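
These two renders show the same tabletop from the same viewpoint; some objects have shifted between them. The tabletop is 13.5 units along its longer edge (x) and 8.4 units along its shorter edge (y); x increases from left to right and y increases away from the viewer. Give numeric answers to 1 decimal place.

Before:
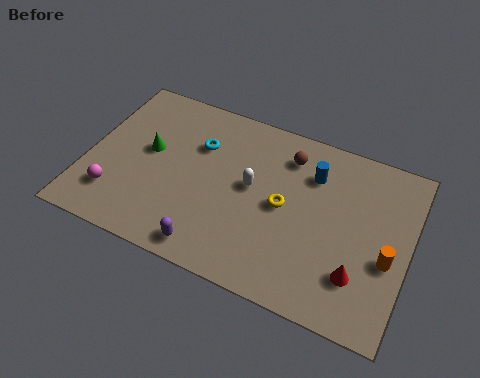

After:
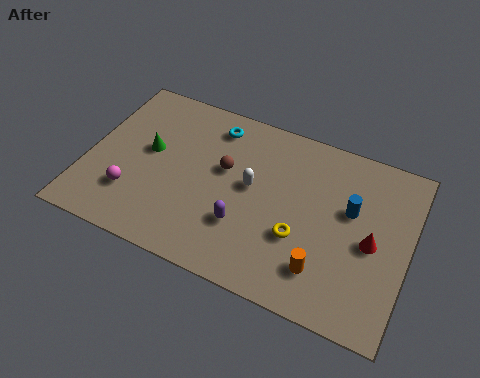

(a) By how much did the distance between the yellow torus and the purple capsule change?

-1.9

Before: roughly 4.2 units apart; after: 2.3. That's 1.9 units closer together.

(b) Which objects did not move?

the white capsule and the green cone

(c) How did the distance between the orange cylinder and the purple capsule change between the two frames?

-4.0

Before: roughly 7.5 units apart; after: 3.5. That's 4.0 units closer together.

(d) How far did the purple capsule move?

2.0

The purple capsule was near (5.6, 1.0) before and (6.8, 2.6) after, so it travelled √(1.2² + 1.6²) ≈ 2.0 units.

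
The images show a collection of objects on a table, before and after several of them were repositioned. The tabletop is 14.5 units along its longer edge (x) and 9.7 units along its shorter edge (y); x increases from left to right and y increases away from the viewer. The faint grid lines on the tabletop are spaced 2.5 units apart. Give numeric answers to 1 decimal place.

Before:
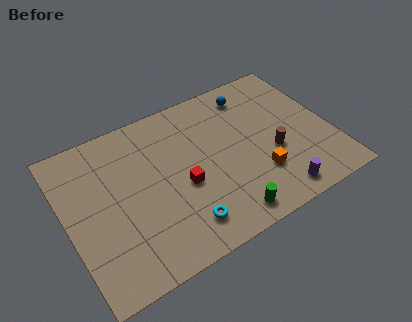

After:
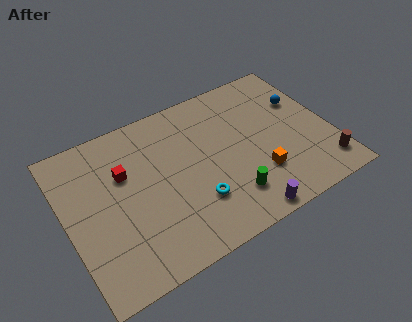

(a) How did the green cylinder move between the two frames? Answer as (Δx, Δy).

(0.4, 1.0)

The green cylinder started near (8.1, 1.2) and ended near (8.5, 2.2).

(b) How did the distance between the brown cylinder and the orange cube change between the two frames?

+2.3

They were about 1.4 units apart before and 3.7 after — 2.3 units further apart.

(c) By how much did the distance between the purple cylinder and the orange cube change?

+0.6

The distance was about 1.7 in the first image and 2.3 in the second, so they moved 0.6 units further apart.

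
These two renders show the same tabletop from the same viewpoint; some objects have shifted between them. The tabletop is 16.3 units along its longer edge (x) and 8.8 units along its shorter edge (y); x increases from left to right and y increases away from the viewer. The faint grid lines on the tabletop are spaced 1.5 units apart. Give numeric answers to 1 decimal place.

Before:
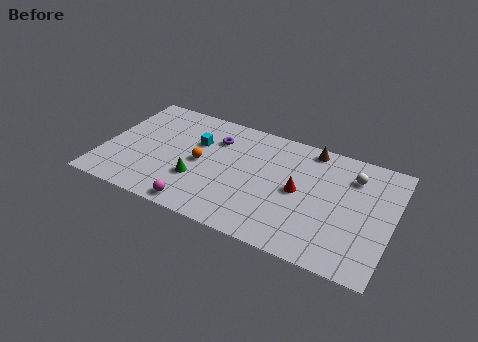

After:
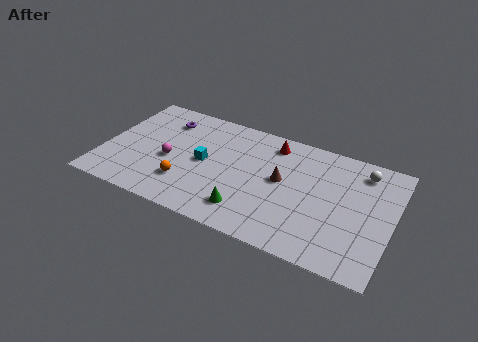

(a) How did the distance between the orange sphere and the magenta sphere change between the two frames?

-1.6

They were about 3.4 units apart before and 1.8 after — 1.6 units closer together.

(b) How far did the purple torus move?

3.0

From (6.1, 6.5) to (3.1, 6.9), the purple torus covered √(3.0² + 0.4²) ≈ 3.0 units.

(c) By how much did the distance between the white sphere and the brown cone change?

+2.2

They were about 2.8 units apart before and 5.0 after — 2.2 units further apart.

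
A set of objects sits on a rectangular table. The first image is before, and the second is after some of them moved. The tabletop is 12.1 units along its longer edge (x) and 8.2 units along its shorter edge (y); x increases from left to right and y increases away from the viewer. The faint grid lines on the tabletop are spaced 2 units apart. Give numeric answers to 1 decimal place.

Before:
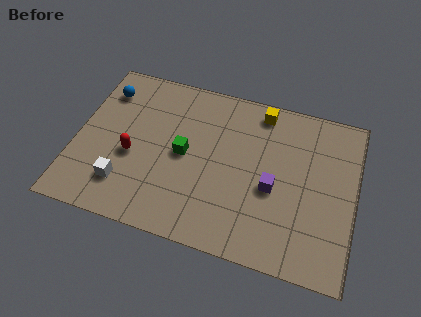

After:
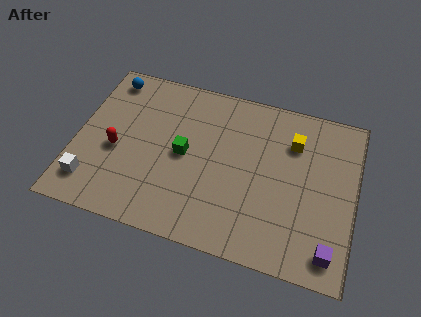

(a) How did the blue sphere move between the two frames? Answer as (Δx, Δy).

(0.1, 0.7)

From the two frames, the blue sphere sits at roughly (1.0, 6.4) before and (1.1, 7.1) after.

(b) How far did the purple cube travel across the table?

3.5

The purple cube moved from about (8.6, 3.5) to (11.2, 1.2), a distance of √(2.6² + 2.3²) ≈ 3.5.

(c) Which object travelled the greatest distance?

the purple cube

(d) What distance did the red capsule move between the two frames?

0.7

The red capsule was near (2.5, 3.4) before and (1.8, 3.5) after, so it travelled √(0.7² + 0.1²) ≈ 0.7 units.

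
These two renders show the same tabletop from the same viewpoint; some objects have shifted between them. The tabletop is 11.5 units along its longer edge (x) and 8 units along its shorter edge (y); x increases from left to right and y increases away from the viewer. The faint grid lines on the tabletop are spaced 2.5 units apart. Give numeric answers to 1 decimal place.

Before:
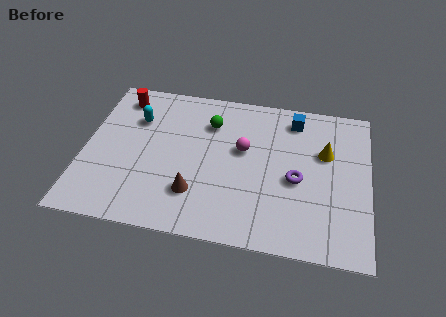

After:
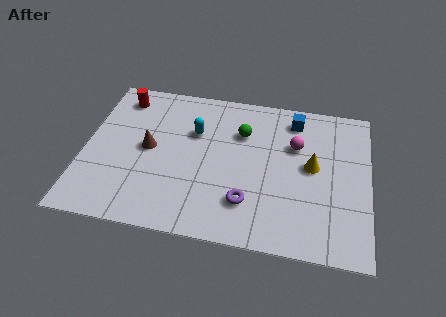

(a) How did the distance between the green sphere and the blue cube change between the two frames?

-1.1

They were about 3.5 units apart before and 2.4 after — 1.1 units closer together.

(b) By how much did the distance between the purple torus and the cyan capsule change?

-2.9

Before: roughly 6.9 units apart; after: 4.0. That's 2.9 units closer together.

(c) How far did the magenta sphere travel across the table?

2.2

From (6.4, 4.7) to (8.5, 5.3), the magenta sphere covered √(2.1² + 0.6²) ≈ 2.2 units.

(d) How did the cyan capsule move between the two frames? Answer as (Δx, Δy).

(2.4, -0.3)

From the two frames, the cyan capsule sits at roughly (2.0, 5.6) before and (4.4, 5.3) after.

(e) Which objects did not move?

the blue cube and the red cylinder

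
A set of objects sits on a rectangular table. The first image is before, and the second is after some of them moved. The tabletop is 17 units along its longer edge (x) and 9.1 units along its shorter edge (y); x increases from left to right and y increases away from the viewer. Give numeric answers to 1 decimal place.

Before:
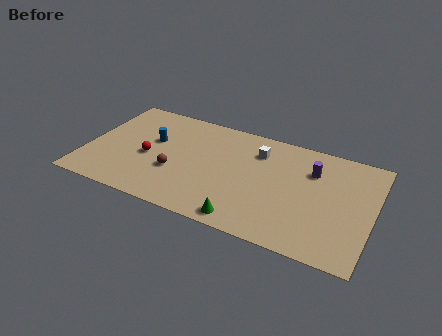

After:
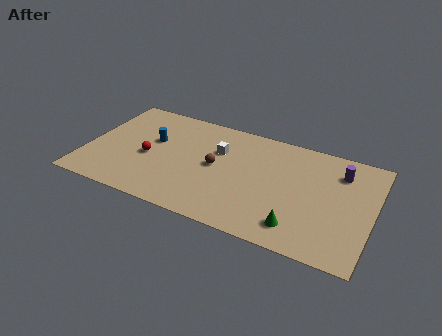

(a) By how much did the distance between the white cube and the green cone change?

+0.9

They were about 5.9 units apart before and 6.8 after — 0.9 units further apart.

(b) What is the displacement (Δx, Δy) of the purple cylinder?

(1.6, 0.5)

The purple cylinder was at about (13.3, 6.5) and moved to about (14.9, 7.0).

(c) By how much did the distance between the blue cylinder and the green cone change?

+2.3

They were about 7.6 units apart before and 9.9 after — 2.3 units further apart.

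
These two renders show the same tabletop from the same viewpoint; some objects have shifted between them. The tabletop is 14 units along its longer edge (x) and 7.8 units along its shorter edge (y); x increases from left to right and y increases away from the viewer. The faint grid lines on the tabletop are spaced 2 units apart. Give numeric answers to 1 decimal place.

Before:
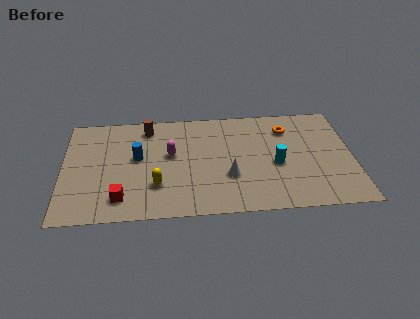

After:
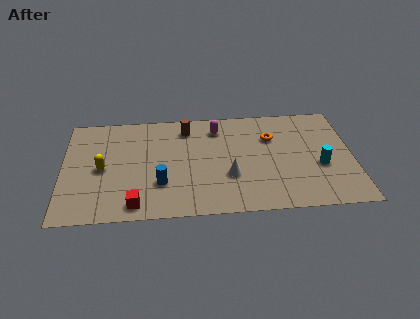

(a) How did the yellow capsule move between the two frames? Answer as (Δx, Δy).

(-2.6, 1.4)

The yellow capsule was at about (4.5, 2.3) and moved to about (1.9, 3.7).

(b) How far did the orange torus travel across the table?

1.0

From (10.9, 6.0) to (10.1, 5.4), the orange torus covered √(0.8² + 0.6²) ≈ 1.0 units.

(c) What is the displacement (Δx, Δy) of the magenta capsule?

(2.3, 1.8)

The magenta capsule was at about (5.2, 4.5) and moved to about (7.5, 6.3).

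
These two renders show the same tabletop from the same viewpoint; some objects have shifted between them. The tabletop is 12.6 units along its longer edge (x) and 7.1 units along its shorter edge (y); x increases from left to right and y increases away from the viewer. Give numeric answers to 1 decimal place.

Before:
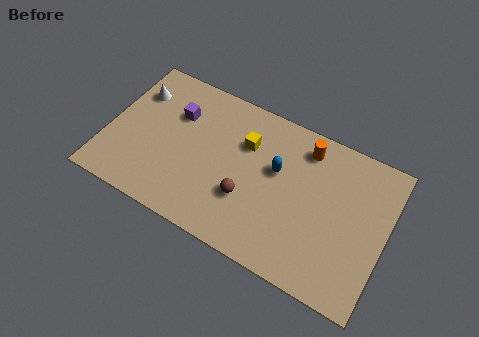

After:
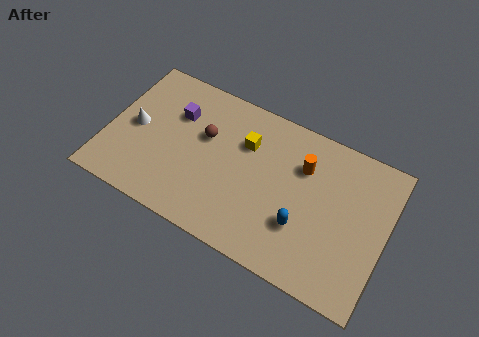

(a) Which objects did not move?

the purple cube and the yellow cube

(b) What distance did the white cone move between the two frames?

1.7

From (1.0, 5.2) to (1.2, 3.5), the white cone covered √(0.2² + 1.7²) ≈ 1.7 units.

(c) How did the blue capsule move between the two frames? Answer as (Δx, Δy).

(1.4, -2.0)

The blue capsule started near (7.6, 4.3) and ended near (9.0, 2.3).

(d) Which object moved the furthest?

the brown sphere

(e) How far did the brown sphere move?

3.0

From (6.5, 2.4) to (4.3, 4.4), the brown sphere covered √(2.2² + 2.0²) ≈ 3.0 units.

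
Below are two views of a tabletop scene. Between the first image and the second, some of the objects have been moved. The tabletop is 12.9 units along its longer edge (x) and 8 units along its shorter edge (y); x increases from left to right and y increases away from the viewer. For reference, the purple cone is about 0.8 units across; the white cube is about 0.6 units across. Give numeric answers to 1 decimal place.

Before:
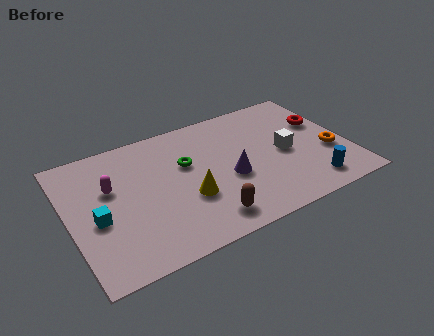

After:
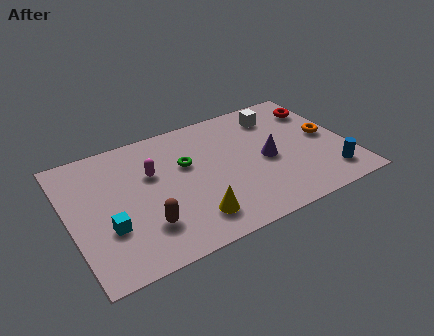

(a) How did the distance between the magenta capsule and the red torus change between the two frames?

-1.8

They were about 10.0 units apart before and 8.2 after — 1.8 units closer together.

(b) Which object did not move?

the green torus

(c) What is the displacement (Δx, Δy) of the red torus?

(0.0, 1.0)

The red torus was at about (12.0, 5.1) and moved to about (12.0, 6.1).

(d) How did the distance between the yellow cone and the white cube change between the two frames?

+1.9

The distance was about 4.8 in the first image and 6.7 in the second, so they moved 1.9 units further apart.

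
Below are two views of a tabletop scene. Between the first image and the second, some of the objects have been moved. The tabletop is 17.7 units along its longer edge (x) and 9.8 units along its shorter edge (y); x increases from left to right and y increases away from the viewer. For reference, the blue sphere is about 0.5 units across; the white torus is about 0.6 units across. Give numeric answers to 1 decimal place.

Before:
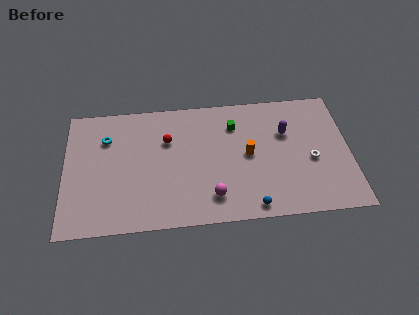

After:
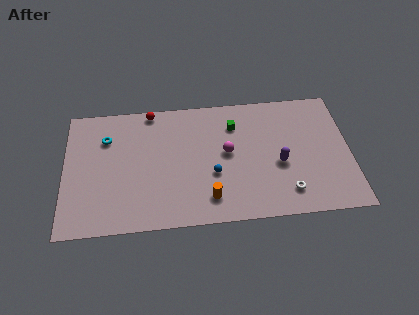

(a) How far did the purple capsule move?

2.5

From (13.8, 6.5) to (13.3, 4.1), the purple capsule covered √(0.5² + 2.4²) ≈ 2.5 units.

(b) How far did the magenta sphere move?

3.4

The magenta sphere was near (9.1, 2.0) before and (10.1, 5.3) after, so it travelled √(1.0² + 3.3²) ≈ 3.4 units.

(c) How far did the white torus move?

2.8

From (15.3, 4.2) to (13.7, 1.9), the white torus covered √(1.6² + 2.3²) ≈ 2.8 units.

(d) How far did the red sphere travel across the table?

2.6

The red sphere was near (6.4, 6.6) before and (5.4, 9.0) after, so it travelled √(1.0² + 2.4²) ≈ 2.6 units.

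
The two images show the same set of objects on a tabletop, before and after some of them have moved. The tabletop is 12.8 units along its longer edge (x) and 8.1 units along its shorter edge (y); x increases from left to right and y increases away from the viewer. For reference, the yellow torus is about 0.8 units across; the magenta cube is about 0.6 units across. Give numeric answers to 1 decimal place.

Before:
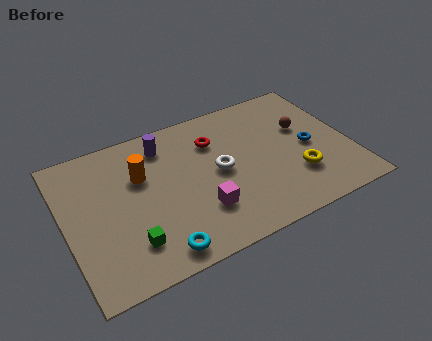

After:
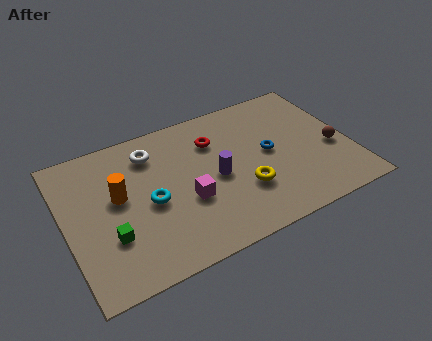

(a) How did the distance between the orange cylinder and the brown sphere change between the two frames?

+2.3

The distance was about 7.4 in the first image and 9.7 in the second, so they moved 2.3 units further apart.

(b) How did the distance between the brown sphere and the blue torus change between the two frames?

+1.7

The distance was about 1.2 in the first image and 2.9 in the second, so they moved 1.7 units further apart.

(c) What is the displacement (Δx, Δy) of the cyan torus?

(0.0, 2.7)

From the two frames, the cyan torus sits at roughly (3.7, 1.0) before and (3.7, 3.7) after.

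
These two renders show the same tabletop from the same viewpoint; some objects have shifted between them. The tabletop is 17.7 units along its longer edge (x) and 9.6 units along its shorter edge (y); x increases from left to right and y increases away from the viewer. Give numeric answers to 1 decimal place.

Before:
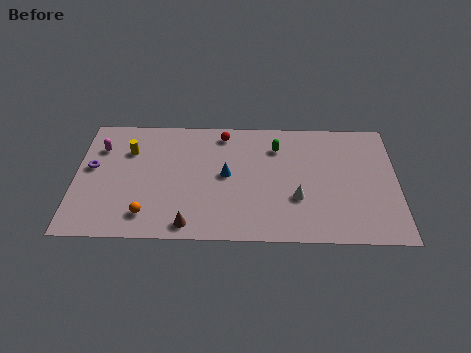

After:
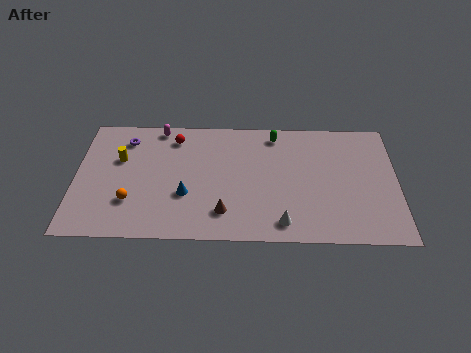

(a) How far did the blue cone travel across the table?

2.7

The blue cone moved from about (8.3, 5.0) to (6.1, 3.4), a distance of √(2.2² + 1.6²) ≈ 2.7.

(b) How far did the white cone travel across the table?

2.1

The white cone moved from about (12.2, 3.3) to (11.4, 1.4), a distance of √(0.8² + 1.9²) ≈ 2.1.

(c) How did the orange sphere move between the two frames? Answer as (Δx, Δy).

(-0.9, 1.0)

The orange sphere started near (4.0, 1.8) and ended near (3.1, 2.8).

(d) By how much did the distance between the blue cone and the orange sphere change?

-2.3

They were about 5.4 units apart before and 3.1 after — 2.3 units closer together.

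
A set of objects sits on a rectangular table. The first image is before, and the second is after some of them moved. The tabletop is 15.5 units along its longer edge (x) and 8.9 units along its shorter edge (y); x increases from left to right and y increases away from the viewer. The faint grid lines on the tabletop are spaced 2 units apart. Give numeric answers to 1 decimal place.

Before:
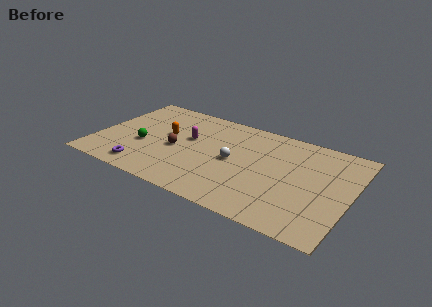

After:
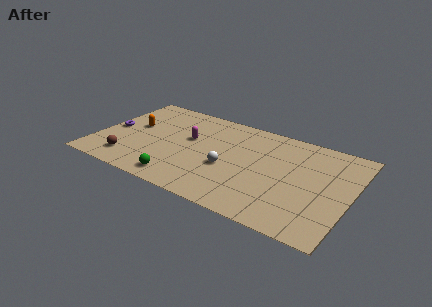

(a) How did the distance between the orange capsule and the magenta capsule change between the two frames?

+2.1

The distance was about 1.4 in the first image and 3.5 in the second, so they moved 2.1 units further apart.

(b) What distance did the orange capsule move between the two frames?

2.1

The orange capsule was near (4.1, 5.1) before and (2.0, 5.1) after, so it travelled √(2.1² + 0.0²) ≈ 2.1 units.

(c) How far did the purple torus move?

3.9

From (3.3, 1.3) to (0.8, 4.3), the purple torus covered √(2.5² + 3.0²) ≈ 3.9 units.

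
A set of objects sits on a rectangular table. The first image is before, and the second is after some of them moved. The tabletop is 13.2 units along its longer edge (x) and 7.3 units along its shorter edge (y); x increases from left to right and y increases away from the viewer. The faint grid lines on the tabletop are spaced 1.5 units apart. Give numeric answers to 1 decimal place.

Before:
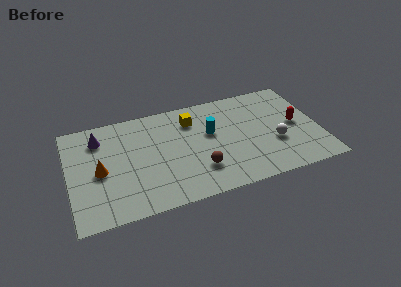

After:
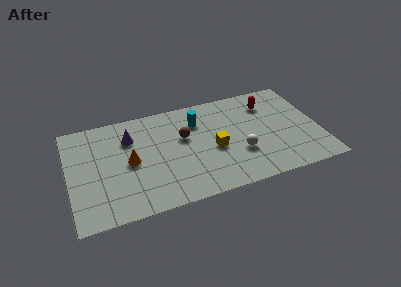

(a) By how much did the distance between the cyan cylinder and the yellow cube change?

+0.8

The distance was about 1.5 in the first image and 2.3 in the second, so they moved 0.8 units further apart.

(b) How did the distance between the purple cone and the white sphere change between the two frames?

-3.3

They were about 9.6 units apart before and 6.3 after — 3.3 units closer together.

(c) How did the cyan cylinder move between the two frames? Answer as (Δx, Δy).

(-0.6, 1.0)

The cyan cylinder started near (7.5, 4.4) and ended near (6.9, 5.4).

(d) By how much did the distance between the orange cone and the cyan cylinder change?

-1.9

They were about 6.0 units apart before and 4.1 after — 1.9 units closer together.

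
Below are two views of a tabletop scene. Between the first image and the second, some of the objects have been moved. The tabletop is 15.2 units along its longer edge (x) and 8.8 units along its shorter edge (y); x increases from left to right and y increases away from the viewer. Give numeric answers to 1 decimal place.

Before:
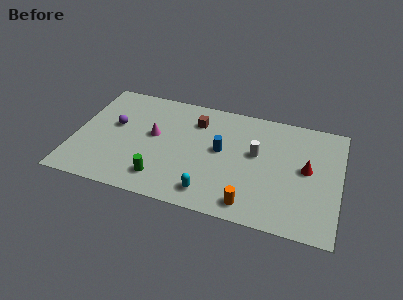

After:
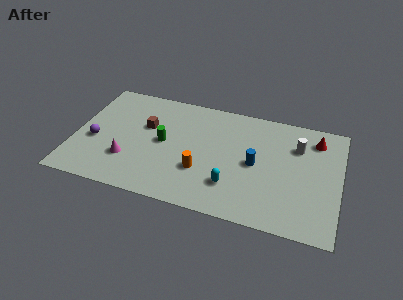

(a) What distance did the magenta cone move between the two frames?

2.6

The magenta cone was near (4.5, 4.9) before and (3.2, 2.6) after, so it travelled √(1.3² + 2.3²) ≈ 2.6 units.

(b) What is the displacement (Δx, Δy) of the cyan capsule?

(1.2, 0.9)

From the two frames, the cyan capsule sits at roughly (8.0, 1.4) before and (9.2, 2.3) after.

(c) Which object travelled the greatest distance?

the orange cylinder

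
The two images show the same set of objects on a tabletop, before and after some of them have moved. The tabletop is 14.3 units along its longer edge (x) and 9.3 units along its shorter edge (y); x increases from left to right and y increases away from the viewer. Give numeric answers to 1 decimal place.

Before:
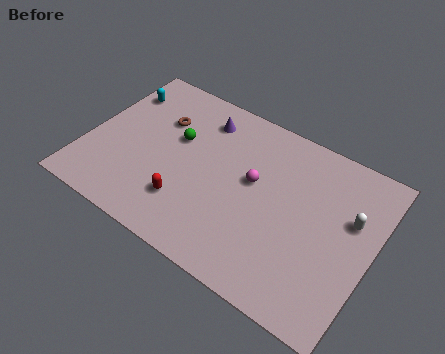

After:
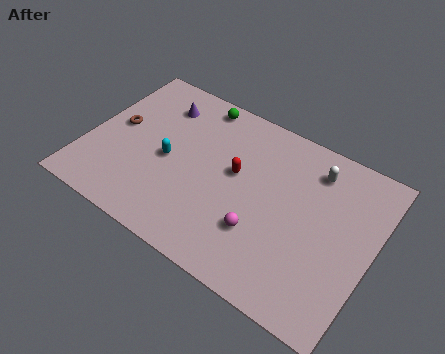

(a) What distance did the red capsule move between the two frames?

3.5

The red capsule was near (5.4, 2.4) before and (7.4, 5.3) after, so it travelled √(2.0² + 2.9²) ≈ 3.5 units.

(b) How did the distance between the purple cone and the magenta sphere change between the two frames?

+3.8

Before: roughly 3.7 units apart; after: 7.5. That's 3.8 units further apart.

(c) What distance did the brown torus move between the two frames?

2.4

From (3.3, 6.4) to (1.3, 5.0), the brown torus covered √(2.0² + 1.4²) ≈ 2.4 units.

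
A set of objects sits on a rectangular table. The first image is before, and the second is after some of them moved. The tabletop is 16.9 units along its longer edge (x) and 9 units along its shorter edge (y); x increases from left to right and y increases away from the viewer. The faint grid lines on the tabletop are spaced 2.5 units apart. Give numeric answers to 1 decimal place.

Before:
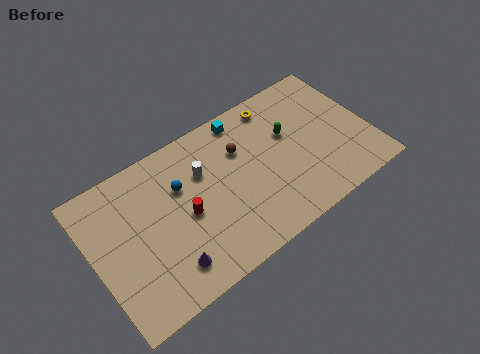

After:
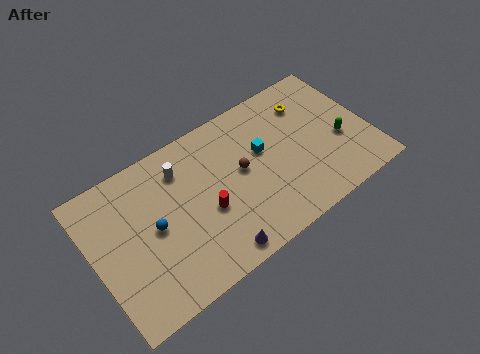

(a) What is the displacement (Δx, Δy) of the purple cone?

(2.7, -0.8)

The purple cone was at about (4.0, 1.8) and moved to about (6.7, 1.0).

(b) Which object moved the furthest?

the green capsule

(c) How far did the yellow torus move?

2.1

The yellow torus moved from about (11.8, 7.8) to (13.7, 6.9), a distance of √(1.9² + 0.9²) ≈ 2.1.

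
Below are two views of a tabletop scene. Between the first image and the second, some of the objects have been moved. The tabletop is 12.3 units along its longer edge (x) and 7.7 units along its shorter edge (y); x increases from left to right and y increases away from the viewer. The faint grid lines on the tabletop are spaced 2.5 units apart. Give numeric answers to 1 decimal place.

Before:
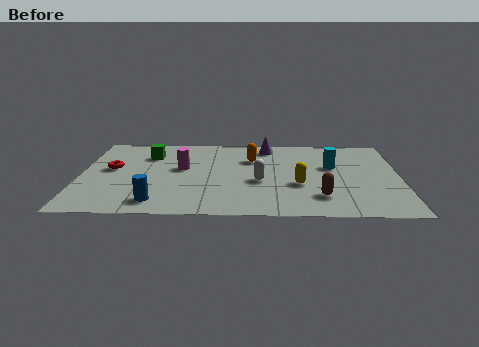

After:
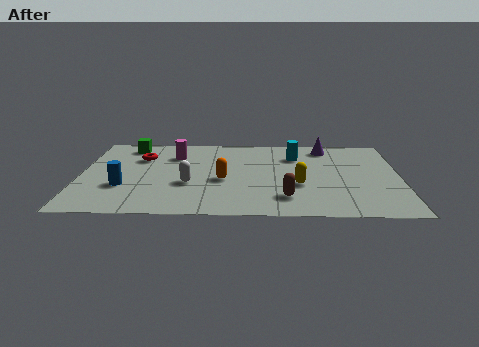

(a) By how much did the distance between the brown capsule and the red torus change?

-1.7

Before: roughly 8.4 units apart; after: 6.7. That's 1.7 units closer together.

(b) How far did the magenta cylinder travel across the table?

1.3

The magenta cylinder was near (3.9, 4.4) before and (3.6, 5.7) after, so it travelled √(0.3² + 1.3²) ≈ 1.3 units.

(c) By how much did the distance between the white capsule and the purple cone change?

+3.1

Before: roughly 3.4 units apart; after: 6.5. That's 3.1 units further apart.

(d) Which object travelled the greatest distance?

the white capsule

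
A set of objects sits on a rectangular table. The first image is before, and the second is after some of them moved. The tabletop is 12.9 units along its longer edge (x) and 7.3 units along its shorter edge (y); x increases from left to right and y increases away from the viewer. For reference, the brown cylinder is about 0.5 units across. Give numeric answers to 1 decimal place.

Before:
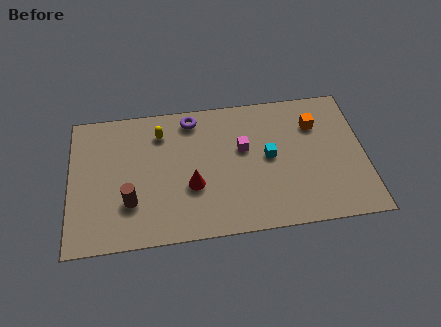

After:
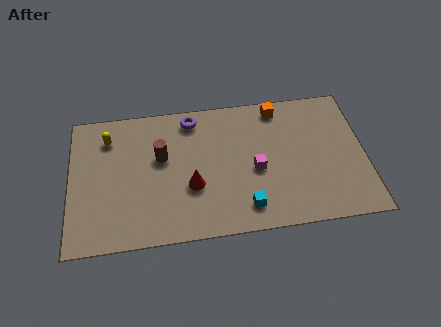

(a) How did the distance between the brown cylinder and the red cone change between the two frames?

-0.6

Before: roughly 2.7 units apart; after: 2.1. That's 0.6 units closer together.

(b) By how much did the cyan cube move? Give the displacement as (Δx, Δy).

(-1.1, -2.5)

The cyan cube was at about (8.7, 3.8) and moved to about (7.6, 1.3).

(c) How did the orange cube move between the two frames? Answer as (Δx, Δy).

(-1.6, 1.1)

The orange cube was at about (10.8, 5.3) and moved to about (9.2, 6.4).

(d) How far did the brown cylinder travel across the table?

2.6

From (2.6, 2.2) to (4.0, 4.4), the brown cylinder covered √(1.4² + 2.2²) ≈ 2.6 units.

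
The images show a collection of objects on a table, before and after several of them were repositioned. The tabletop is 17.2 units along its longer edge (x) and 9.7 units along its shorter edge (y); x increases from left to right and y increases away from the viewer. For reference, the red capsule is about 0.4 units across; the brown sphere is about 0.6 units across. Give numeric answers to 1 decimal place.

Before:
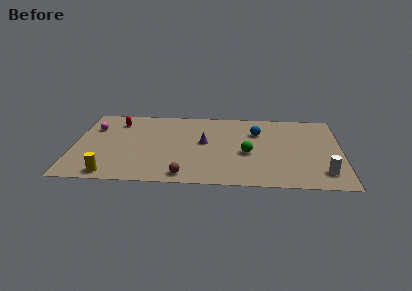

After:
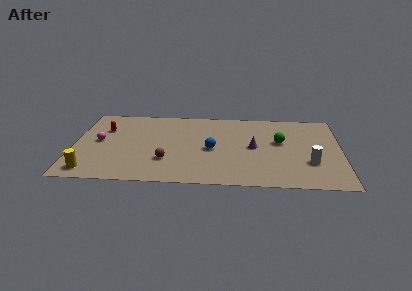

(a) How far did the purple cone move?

3.2

From (8.4, 5.3) to (11.6, 4.9), the purple cone covered √(3.2² + 0.4²) ≈ 3.2 units.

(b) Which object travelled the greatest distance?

the blue sphere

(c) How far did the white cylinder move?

1.4

From (16.0, 1.9) to (15.2, 3.1), the white cylinder covered √(0.8² + 1.2²) ≈ 1.4 units.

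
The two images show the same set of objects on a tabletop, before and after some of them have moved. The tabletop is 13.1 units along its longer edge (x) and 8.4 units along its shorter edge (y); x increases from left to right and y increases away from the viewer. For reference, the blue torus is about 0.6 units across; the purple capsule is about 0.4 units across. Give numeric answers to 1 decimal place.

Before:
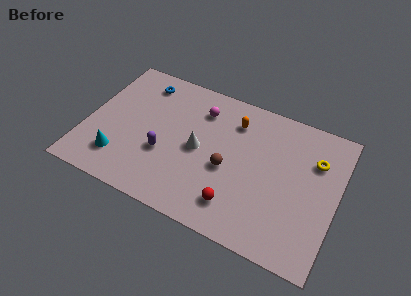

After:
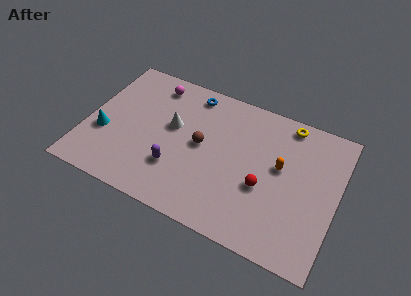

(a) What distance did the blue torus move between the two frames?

2.6

The blue torus moved from about (2.5, 7.0) to (5.1, 7.3), a distance of √(2.6² + 0.3²) ≈ 2.6.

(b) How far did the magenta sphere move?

2.7

From (5.7, 6.5) to (3.1, 7.1), the magenta sphere covered √(2.6² + 0.6²) ≈ 2.7 units.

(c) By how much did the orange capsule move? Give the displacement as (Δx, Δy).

(2.6, -1.7)

The orange capsule was at about (7.5, 6.5) and moved to about (10.1, 4.8).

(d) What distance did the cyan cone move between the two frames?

1.6

The cyan cone moved from about (2.0, 1.9) to (1.0, 3.1), a distance of √(1.0² + 1.2²) ≈ 1.6.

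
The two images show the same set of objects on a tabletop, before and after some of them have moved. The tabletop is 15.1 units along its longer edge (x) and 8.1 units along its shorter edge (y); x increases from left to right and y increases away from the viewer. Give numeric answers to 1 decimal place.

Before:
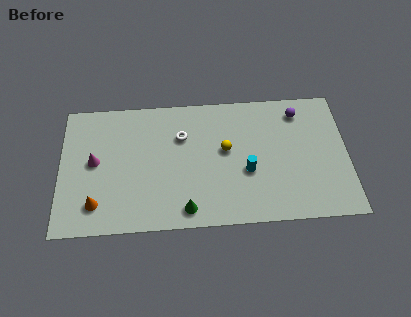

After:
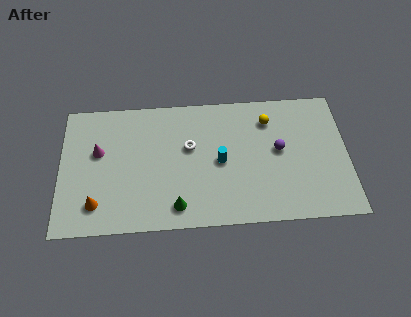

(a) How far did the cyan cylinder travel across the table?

1.6

The cyan cylinder moved from about (9.8, 3.2) to (8.4, 3.9), a distance of √(1.4² + 0.7²) ≈ 1.6.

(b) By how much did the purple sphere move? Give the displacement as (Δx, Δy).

(-1.1, -2.3)

From the two frames, the purple sphere sits at roughly (12.6, 6.7) before and (11.5, 4.4) after.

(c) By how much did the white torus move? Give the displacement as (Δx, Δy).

(0.4, -0.7)

The white torus was at about (6.4, 5.6) and moved to about (6.8, 4.9).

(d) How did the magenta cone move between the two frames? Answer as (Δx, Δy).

(0.2, 0.6)

The magenta cone started near (1.8, 4.3) and ended near (2.0, 4.9).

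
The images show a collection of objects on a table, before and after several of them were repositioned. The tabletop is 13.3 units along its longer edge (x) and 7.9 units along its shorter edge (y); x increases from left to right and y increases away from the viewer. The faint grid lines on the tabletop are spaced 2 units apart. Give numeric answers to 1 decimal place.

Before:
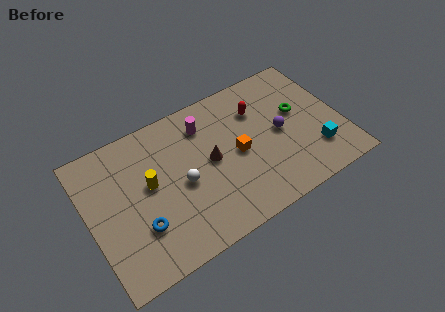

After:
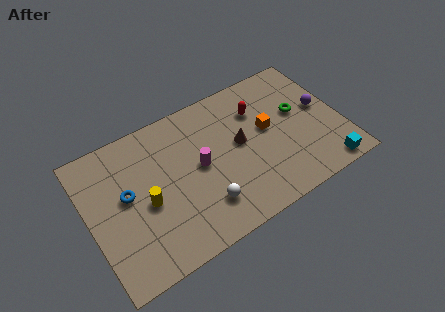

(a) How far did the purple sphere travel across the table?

2.3

The purple sphere moved from about (10.1, 3.9) to (12.4, 4.3), a distance of √(2.3² + 0.4²) ≈ 2.3.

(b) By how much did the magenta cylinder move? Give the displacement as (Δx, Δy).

(-0.6, -2.1)

From the two frames, the magenta cylinder sits at roughly (6.4, 6.2) before and (5.8, 4.1) after.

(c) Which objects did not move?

the red capsule and the green torus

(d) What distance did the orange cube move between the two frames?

1.8

From (7.8, 3.8) to (9.5, 4.4), the orange cube covered √(1.7² + 0.6²) ≈ 1.8 units.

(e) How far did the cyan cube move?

1.2

The cyan cube moved from about (11.7, 2.0) to (12.0, 0.8), a distance of √(0.3² + 1.2²) ≈ 1.2.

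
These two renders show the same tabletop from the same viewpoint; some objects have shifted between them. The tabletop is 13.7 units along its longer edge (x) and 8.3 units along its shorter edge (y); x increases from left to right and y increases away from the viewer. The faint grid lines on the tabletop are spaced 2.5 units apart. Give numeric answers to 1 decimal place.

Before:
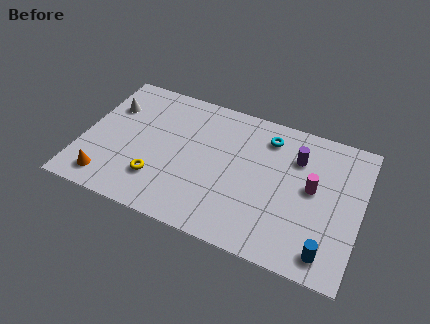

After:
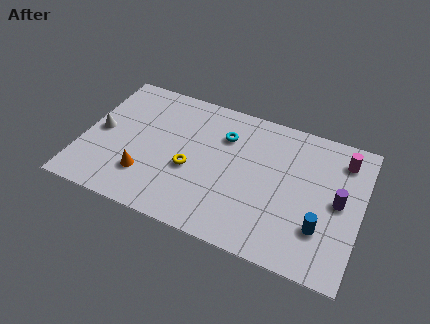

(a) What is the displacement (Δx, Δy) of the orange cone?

(1.8, 0.9)

From the two frames, the orange cone sits at roughly (1.5, 1.3) before and (3.3, 2.2) after.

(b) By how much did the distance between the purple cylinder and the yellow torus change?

-0.3

Before: roughly 7.5 units apart; after: 7.2. That's 0.3 units closer together.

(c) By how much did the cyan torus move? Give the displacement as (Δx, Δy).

(-2.1, -0.7)

From the two frames, the cyan torus sits at roughly (8.9, 6.7) before and (6.8, 6.0) after.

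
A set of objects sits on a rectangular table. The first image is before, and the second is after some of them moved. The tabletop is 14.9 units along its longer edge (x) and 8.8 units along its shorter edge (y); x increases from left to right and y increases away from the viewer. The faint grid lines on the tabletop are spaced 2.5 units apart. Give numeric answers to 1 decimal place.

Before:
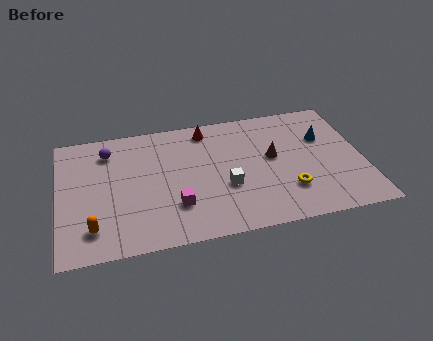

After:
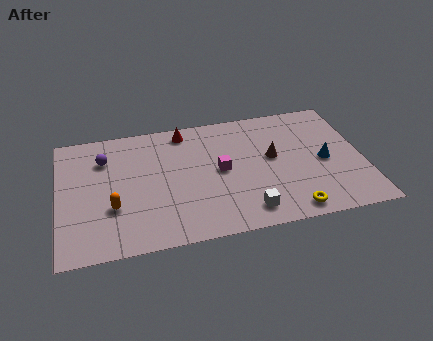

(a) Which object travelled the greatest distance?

the magenta cube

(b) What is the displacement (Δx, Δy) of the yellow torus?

(0.0, -1.4)

From the two frames, the yellow torus sits at roughly (11.1, 2.4) before and (11.1, 1.0) after.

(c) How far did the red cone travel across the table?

1.1

The red cone was near (7.4, 7.6) before and (6.3, 7.7) after, so it travelled √(1.1² + 0.1²) ≈ 1.1 units.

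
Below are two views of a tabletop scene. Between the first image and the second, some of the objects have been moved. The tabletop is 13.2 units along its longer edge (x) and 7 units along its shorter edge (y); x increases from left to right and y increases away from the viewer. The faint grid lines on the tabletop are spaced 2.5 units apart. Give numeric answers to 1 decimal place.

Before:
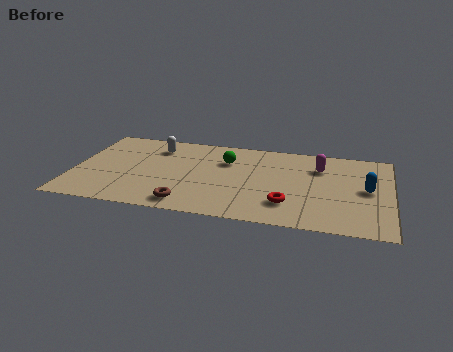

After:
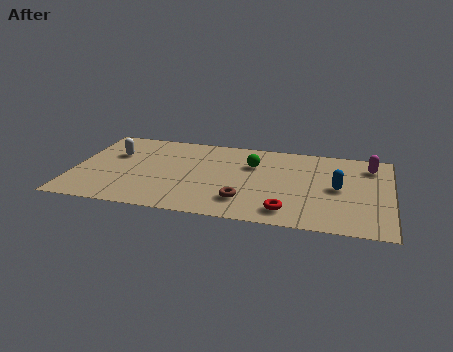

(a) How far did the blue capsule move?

1.2

The blue capsule moved from about (12.2, 3.6) to (11.0, 3.5), a distance of √(1.2² + 0.1²) ≈ 1.2.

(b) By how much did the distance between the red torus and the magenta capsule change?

+2.0

They were about 3.5 units apart before and 5.5 after — 2.0 units further apart.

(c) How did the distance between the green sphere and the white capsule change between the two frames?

+2.7

Before: roughly 3.1 units apart; after: 5.8. That's 2.7 units further apart.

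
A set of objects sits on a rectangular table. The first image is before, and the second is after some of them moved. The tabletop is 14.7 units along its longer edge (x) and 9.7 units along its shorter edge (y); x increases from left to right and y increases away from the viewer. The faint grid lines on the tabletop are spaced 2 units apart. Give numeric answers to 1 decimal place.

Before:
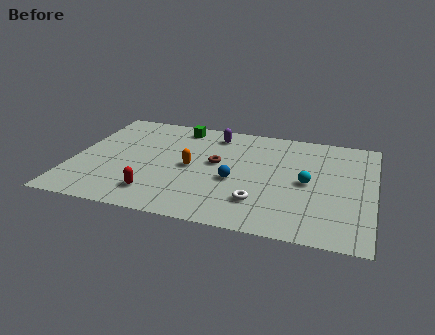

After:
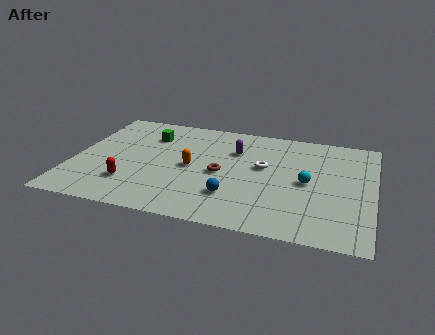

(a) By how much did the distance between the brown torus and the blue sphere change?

+0.3

Before: roughly 1.7 units apart; after: 2.0. That's 0.3 units further apart.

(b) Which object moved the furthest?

the white torus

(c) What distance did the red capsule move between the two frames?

1.4

The red capsule was near (4.3, 1.9) before and (3.0, 2.5) after, so it travelled √(1.3² + 0.6²) ≈ 1.4 units.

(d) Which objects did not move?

the orange capsule and the cyan sphere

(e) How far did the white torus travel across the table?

3.2

The white torus was near (9.3, 2.4) before and (9.3, 5.6) after, so it travelled √(0.0² + 3.2²) ≈ 3.2 units.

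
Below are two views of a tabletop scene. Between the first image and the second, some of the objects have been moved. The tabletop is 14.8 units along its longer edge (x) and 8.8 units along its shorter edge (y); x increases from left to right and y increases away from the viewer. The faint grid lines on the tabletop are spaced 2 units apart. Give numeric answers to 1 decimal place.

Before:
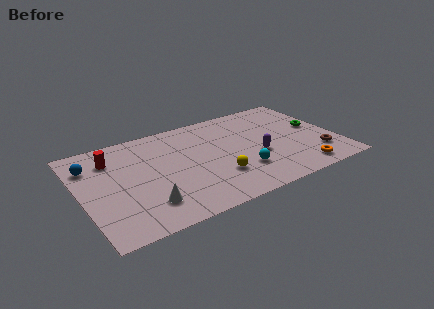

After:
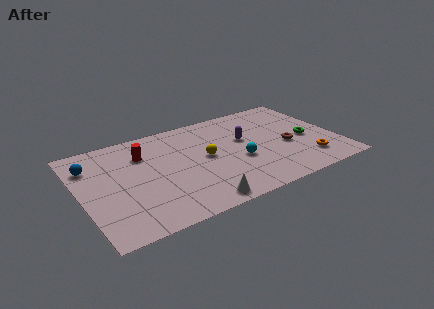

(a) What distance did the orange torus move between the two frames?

0.9

From (12.3, 1.2) to (12.8, 1.9), the orange torus covered √(0.5² + 0.7²) ≈ 0.9 units.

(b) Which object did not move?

the blue sphere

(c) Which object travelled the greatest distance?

the white cone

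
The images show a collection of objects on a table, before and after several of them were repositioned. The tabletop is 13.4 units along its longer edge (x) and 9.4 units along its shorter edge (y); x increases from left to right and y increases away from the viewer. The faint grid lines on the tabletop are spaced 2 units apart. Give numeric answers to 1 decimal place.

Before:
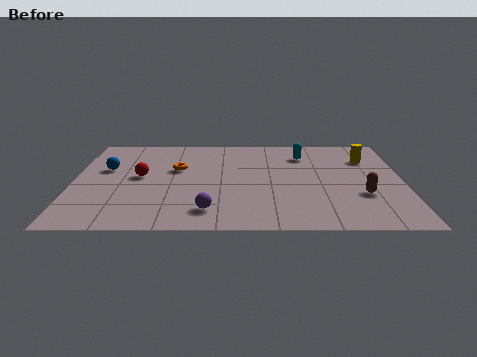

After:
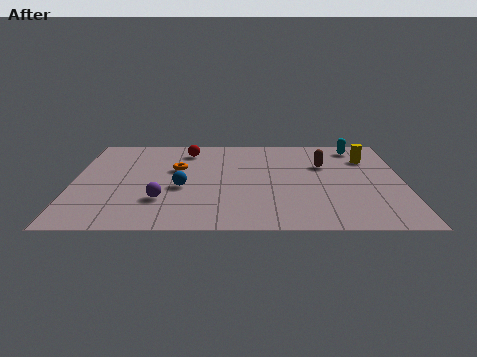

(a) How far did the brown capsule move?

3.4

The brown capsule was near (11.7, 3.2) before and (10.2, 6.2) after, so it travelled √(1.5² + 3.0²) ≈ 3.4 units.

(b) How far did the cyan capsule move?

2.3

The cyan capsule moved from about (9.4, 7.3) to (11.6, 8.1), a distance of √(2.2² + 0.8²) ≈ 2.3.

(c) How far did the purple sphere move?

2.1

The purple sphere was near (5.5, 1.7) before and (3.6, 2.7) after, so it travelled √(1.9² + 1.0²) ≈ 2.1 units.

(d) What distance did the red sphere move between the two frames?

3.3

From (2.7, 5.0) to (4.6, 7.7), the red sphere covered √(1.9² + 2.7²) ≈ 3.3 units.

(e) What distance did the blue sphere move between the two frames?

3.6

The blue sphere moved from about (1.3, 5.8) to (4.4, 3.9), a distance of √(3.1² + 1.9²) ≈ 3.6.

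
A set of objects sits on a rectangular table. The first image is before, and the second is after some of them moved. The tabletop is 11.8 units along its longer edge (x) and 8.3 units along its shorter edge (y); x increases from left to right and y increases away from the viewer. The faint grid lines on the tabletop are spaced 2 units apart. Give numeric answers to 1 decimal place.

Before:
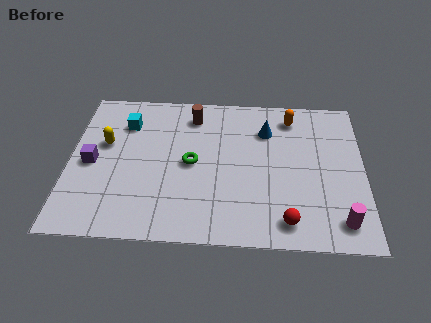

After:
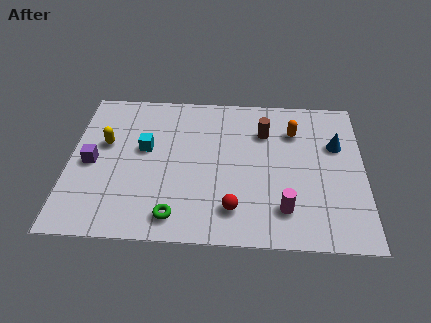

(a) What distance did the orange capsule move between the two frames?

0.8

The orange capsule was near (8.9, 6.9) before and (9.0, 6.1) after, so it travelled √(0.1² + 0.8²) ≈ 0.8 units.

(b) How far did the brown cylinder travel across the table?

3.0

From (4.9, 6.8) to (7.8, 6.0), the brown cylinder covered √(2.9² + 0.8²) ≈ 3.0 units.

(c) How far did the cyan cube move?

1.6

The cyan cube was near (2.2, 6.2) before and (3.0, 4.8) after, so it travelled √(0.8² + 1.4²) ≈ 1.6 units.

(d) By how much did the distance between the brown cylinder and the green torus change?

+3.2

Before: roughly 2.7 units apart; after: 5.9. That's 3.2 units further apart.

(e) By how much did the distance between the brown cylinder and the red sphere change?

-2.3

Before: roughly 6.8 units apart; after: 4.5. That's 2.3 units closer together.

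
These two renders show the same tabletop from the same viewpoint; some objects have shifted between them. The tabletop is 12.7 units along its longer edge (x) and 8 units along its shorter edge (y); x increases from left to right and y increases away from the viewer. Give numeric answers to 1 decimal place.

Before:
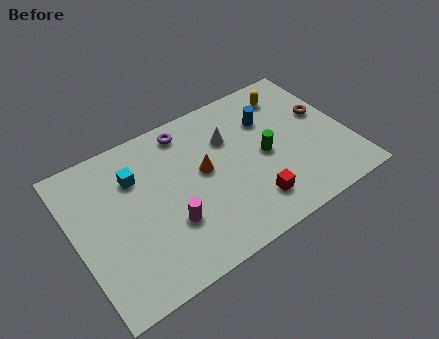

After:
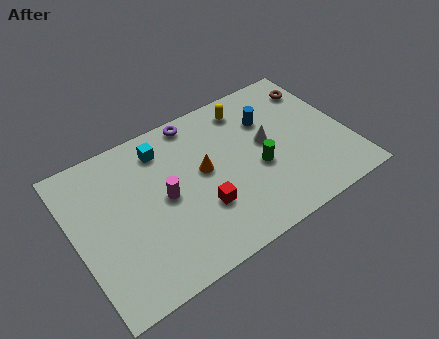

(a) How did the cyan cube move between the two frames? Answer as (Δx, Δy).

(1.4, 0.8)

The cyan cube was at about (3.0, 5.7) and moved to about (4.4, 6.5).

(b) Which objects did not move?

the blue cylinder and the orange cone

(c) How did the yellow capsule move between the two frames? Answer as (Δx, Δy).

(-2.0, 0.2)

From the two frames, the yellow capsule sits at roughly (10.5, 6.5) before and (8.5, 6.7) after.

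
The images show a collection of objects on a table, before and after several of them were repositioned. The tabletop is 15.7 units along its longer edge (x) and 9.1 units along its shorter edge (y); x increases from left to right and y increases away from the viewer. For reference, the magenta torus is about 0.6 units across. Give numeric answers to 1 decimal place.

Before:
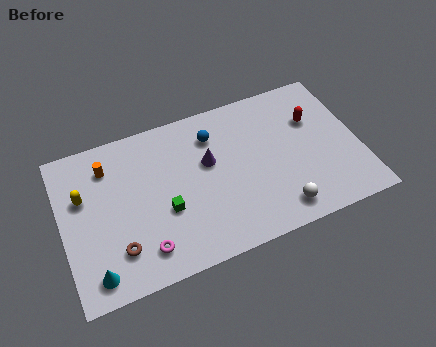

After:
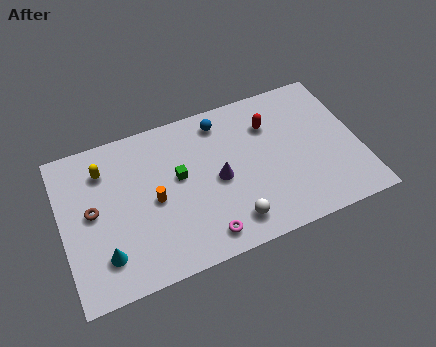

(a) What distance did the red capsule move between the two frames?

2.4

The red capsule moved from about (13.5, 6.1) to (11.2, 6.6), a distance of √(2.3² + 0.5²) ≈ 2.4.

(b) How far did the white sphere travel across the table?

2.5

The white sphere was near (11.1, 1.4) before and (8.6, 1.6) after, so it travelled √(2.5² + 0.2²) ≈ 2.5 units.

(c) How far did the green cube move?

1.9

From (5.3, 3.5) to (6.2, 5.2), the green cube covered √(0.9² + 1.7²) ≈ 1.9 units.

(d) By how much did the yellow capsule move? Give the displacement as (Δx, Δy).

(1.2, 1.2)

The yellow capsule was at about (1.2, 5.8) and moved to about (2.4, 7.0).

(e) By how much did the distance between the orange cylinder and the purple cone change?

-2.0

They were about 5.4 units apart before and 3.4 after — 2.0 units closer together.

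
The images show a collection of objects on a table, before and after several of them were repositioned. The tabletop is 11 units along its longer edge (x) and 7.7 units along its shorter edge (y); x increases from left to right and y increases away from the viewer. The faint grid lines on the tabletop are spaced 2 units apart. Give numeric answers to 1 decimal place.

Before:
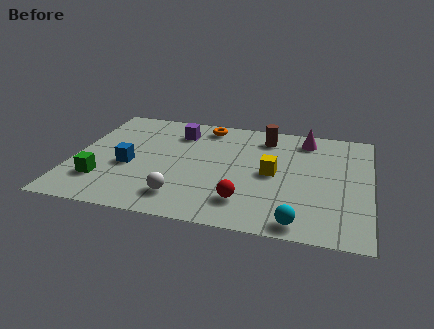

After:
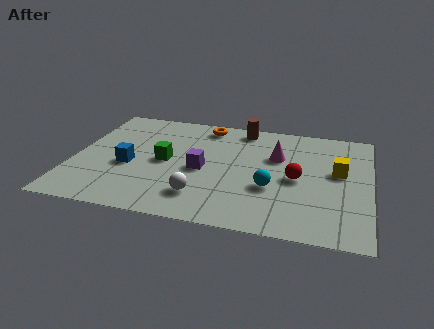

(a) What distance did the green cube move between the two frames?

2.8

From (1.2, 2.0) to (3.4, 3.8), the green cube covered √(2.2² + 1.8²) ≈ 2.8 units.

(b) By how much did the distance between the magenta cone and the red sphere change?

-3.6

The distance was about 5.2 in the first image and 1.6 in the second, so they moved 3.6 units closer together.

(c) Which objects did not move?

the orange torus and the blue cube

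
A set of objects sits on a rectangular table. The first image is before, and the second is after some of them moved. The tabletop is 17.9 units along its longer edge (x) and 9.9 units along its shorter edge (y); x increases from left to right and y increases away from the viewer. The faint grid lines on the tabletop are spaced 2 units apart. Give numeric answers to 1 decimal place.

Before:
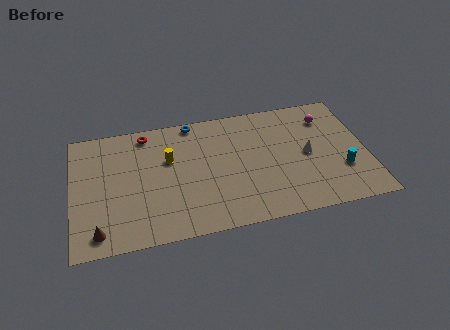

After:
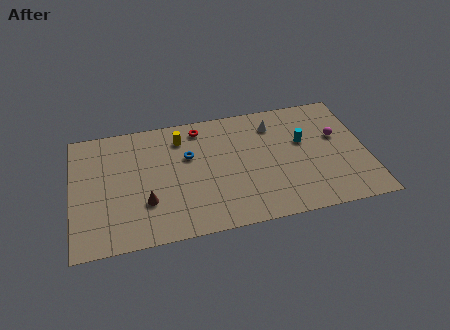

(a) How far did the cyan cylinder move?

3.6

The cyan cylinder moved from about (16.3, 3.2) to (14.1, 6.0), a distance of √(2.2² + 2.8²) ≈ 3.6.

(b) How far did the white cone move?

3.5

The white cone moved from about (14.3, 4.9) to (12.4, 7.8), a distance of √(1.9² + 2.9²) ≈ 3.5.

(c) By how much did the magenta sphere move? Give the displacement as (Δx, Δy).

(0.5, -1.7)

From the two frames, the magenta sphere sits at roughly (15.7, 7.7) before and (16.2, 6.0) after.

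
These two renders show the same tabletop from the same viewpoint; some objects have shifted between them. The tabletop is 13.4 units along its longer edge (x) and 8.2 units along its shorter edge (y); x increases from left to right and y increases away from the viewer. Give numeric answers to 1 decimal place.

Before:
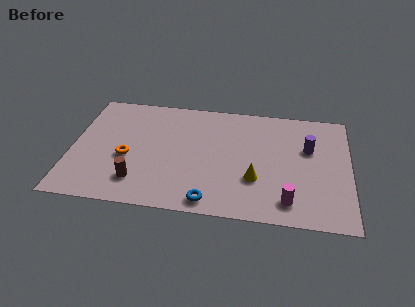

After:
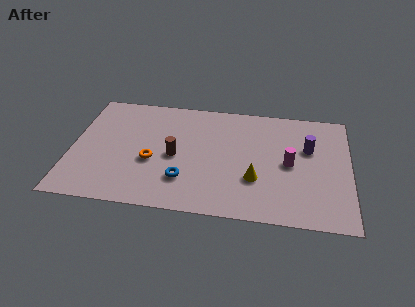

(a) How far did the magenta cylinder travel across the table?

2.6

The magenta cylinder moved from about (10.5, 1.4) to (10.5, 4.0), a distance of √(0.0² + 2.6²) ≈ 2.6.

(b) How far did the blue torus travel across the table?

1.8

The blue torus moved from about (6.8, 0.9) to (5.5, 2.2), a distance of √(1.3² + 1.3²) ≈ 1.8.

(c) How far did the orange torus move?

1.2

From (2.7, 3.4) to (3.9, 3.3), the orange torus covered √(1.2² + 0.1²) ≈ 1.2 units.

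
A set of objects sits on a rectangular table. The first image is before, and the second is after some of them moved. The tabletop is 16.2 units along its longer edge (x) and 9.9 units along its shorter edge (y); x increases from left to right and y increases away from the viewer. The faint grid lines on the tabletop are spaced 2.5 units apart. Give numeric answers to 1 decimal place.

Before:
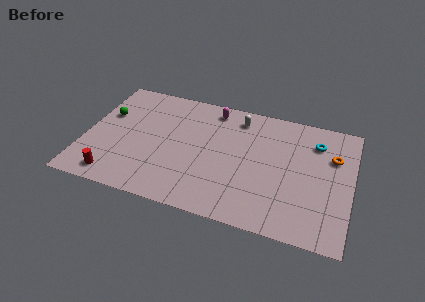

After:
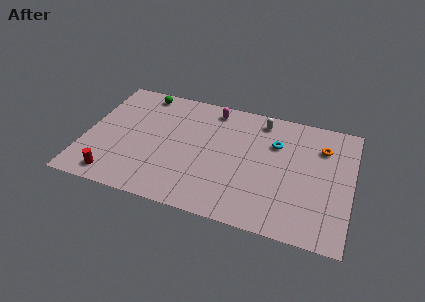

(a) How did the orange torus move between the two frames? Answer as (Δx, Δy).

(-0.7, 0.6)

The orange torus started near (15.0, 6.7) and ended near (14.3, 7.3).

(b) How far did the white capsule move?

1.4

The white capsule moved from about (9.1, 8.3) to (10.5, 8.5), a distance of √(1.4² + 0.2²) ≈ 1.4.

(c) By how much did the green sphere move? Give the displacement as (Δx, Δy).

(2.0, 2.5)

The green sphere was at about (1.1, 6.3) and moved to about (3.1, 8.8).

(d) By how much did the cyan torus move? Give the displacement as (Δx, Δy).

(-2.4, -0.8)

From the two frames, the cyan torus sits at roughly (13.9, 7.6) before and (11.5, 6.8) after.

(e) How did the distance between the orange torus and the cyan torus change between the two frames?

+1.4

The distance was about 1.4 in the first image and 2.8 in the second, so they moved 1.4 units further apart.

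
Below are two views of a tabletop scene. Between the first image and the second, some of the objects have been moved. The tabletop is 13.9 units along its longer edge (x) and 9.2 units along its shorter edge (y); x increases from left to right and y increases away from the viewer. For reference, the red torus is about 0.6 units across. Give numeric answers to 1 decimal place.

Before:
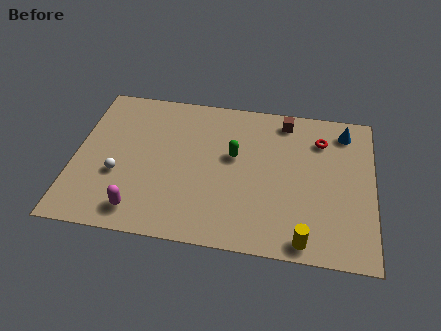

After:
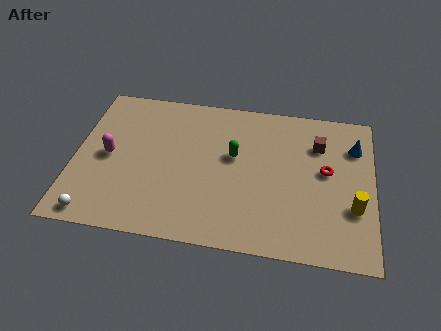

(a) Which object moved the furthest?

the magenta capsule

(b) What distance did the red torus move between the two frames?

1.9

The red torus moved from about (11.4, 7.0) to (11.7, 5.1), a distance of √(0.3² + 1.9²) ≈ 1.9.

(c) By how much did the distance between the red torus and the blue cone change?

+0.8

The distance was about 1.3 in the first image and 2.1 in the second, so they moved 0.8 units further apart.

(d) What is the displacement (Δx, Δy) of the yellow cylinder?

(2.2, 2.2)

From the two frames, the yellow cylinder sits at roughly (10.8, 0.9) before and (13.0, 3.1) after.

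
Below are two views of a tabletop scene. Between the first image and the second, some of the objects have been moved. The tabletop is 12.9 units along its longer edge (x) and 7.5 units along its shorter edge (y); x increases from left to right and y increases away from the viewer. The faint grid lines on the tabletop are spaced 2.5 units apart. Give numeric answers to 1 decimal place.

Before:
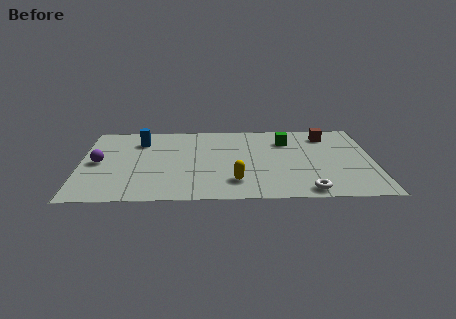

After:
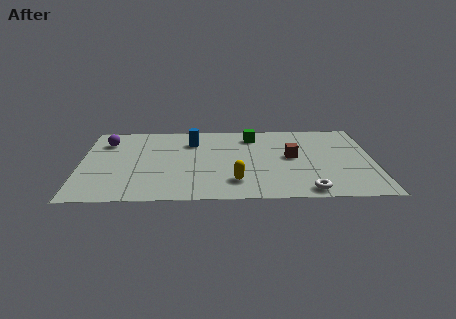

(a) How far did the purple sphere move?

2.0

The purple sphere moved from about (0.8, 3.7) to (1.1, 5.7), a distance of √(0.3² + 2.0²) ≈ 2.0.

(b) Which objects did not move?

the yellow capsule and the white torus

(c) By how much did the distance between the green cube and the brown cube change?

+0.8

Before: roughly 1.9 units apart; after: 2.7. That's 0.8 units further apart.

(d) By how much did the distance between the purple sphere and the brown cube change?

-2.0

Before: roughly 10.4 units apart; after: 8.4. That's 2.0 units closer together.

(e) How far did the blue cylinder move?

2.3

From (2.6, 5.7) to (4.9, 5.6), the blue cylinder covered √(2.3² + 0.1²) ≈ 2.3 units.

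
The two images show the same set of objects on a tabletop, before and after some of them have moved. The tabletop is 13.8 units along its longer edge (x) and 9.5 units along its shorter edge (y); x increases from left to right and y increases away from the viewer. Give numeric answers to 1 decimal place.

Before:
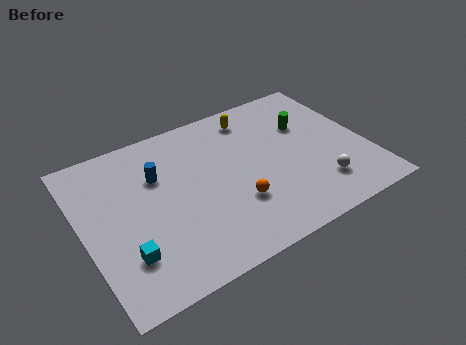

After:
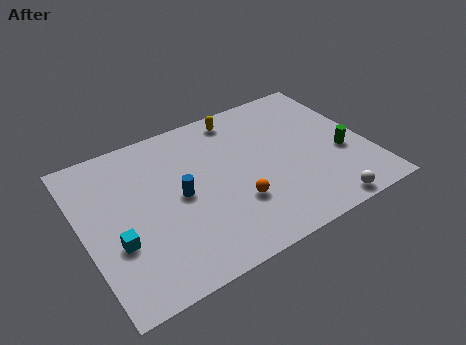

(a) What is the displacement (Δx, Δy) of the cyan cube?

(-0.3, 0.9)

The cyan cube started near (1.7, 2.5) and ended near (1.4, 3.4).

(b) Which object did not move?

the orange sphere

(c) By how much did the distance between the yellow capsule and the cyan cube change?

-0.7

They were about 9.0 units apart before and 8.3 after — 0.7 units closer together.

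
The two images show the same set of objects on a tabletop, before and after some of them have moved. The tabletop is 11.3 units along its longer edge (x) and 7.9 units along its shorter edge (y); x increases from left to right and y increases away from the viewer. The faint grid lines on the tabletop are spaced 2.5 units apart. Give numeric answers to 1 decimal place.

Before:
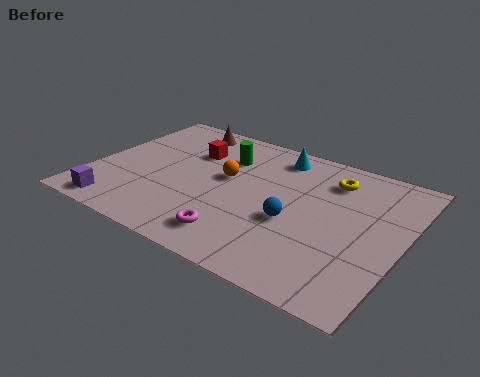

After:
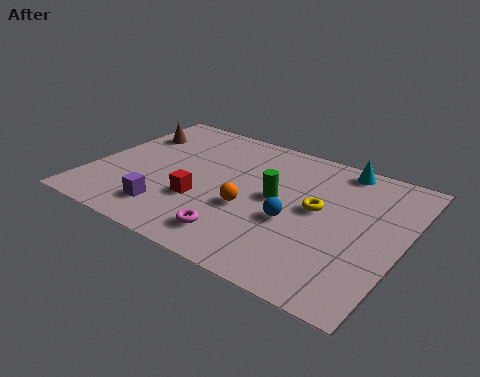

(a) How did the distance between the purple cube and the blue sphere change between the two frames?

-1.9

Before: roughly 6.5 units apart; after: 4.6. That's 1.9 units closer together.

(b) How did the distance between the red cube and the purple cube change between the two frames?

-3.5

The distance was about 5.0 in the first image and 1.5 in the second, so they moved 3.5 units closer together.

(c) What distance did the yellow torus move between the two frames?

1.9

The yellow torus was near (8.4, 6.2) before and (8.2, 4.3) after, so it travelled √(0.2² + 1.9²) ≈ 1.9 units.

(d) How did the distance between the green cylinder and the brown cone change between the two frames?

+3.8

They were about 2.1 units apart before and 5.9 after — 3.8 units further apart.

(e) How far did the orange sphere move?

1.8

From (4.8, 4.5) to (5.9, 3.1), the orange sphere covered √(1.1² + 1.4²) ≈ 1.8 units.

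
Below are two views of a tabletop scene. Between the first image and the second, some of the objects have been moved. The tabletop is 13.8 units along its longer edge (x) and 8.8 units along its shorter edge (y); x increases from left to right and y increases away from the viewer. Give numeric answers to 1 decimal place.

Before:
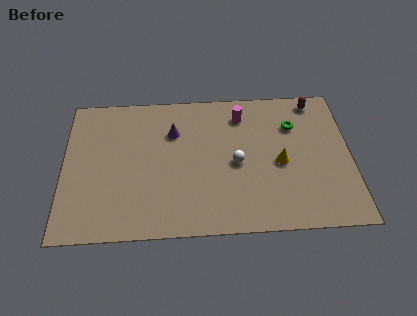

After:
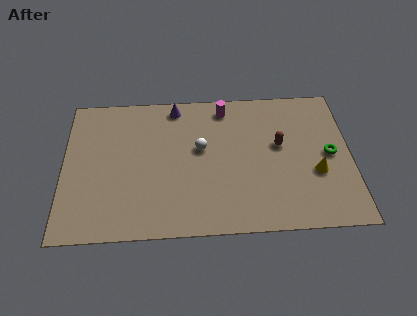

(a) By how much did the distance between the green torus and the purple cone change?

+2.3

Before: roughly 5.8 units apart; after: 8.1. That's 2.3 units further apart.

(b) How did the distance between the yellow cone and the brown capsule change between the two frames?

-1.7

The distance was about 4.2 in the first image and 2.5 in the second, so they moved 1.7 units closer together.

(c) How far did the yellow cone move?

1.8

The yellow cone was near (10.4, 4.0) before and (12.1, 3.3) after, so it travelled √(1.7² + 0.7²) ≈ 1.8 units.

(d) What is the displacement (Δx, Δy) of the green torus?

(1.7, -1.9)

The green torus was at about (11.1, 6.3) and moved to about (12.8, 4.4).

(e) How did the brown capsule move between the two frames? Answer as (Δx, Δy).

(-1.8, -2.7)

The brown capsule started near (12.2, 7.8) and ended near (10.4, 5.1).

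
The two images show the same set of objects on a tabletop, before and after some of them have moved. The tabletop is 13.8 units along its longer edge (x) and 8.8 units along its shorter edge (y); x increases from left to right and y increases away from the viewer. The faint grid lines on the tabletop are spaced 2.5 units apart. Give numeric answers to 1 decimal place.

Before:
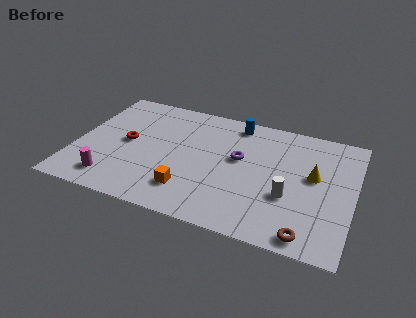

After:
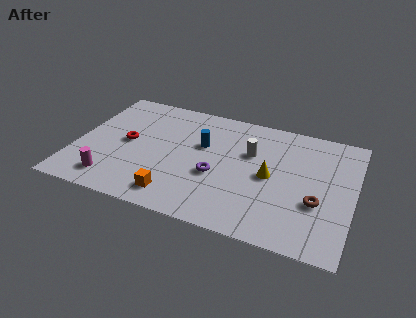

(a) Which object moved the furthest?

the white cylinder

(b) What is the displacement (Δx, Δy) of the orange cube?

(-0.6, -0.6)

The orange cube was at about (5.9, 2.0) and moved to about (5.3, 1.4).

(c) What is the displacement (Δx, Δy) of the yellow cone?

(-2.1, -0.7)

The yellow cone was at about (11.8, 5.0) and moved to about (9.7, 4.3).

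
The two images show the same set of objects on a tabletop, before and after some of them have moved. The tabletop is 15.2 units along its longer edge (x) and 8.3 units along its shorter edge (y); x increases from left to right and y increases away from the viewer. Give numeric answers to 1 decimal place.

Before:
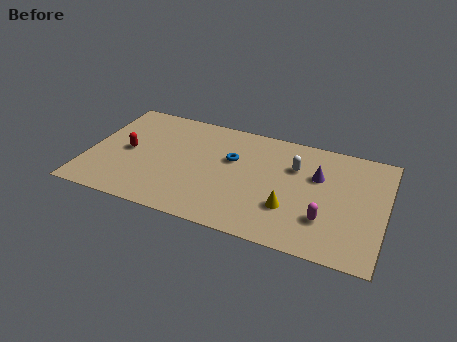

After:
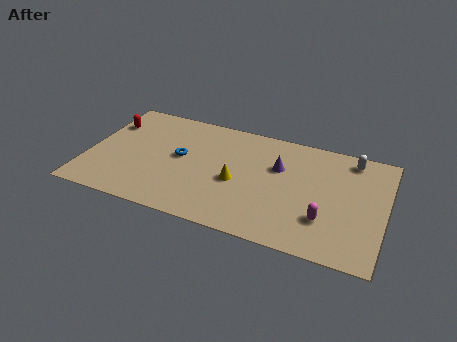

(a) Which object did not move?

the magenta capsule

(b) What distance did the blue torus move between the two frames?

2.7

The blue torus was near (7.3, 5.2) before and (4.7, 4.5) after, so it travelled √(2.6² + 0.7²) ≈ 2.7 units.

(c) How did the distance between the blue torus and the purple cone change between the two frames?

+0.7

The distance was about 4.4 in the first image and 5.1 in the second, so they moved 0.7 units further apart.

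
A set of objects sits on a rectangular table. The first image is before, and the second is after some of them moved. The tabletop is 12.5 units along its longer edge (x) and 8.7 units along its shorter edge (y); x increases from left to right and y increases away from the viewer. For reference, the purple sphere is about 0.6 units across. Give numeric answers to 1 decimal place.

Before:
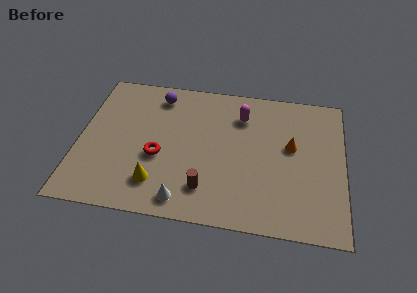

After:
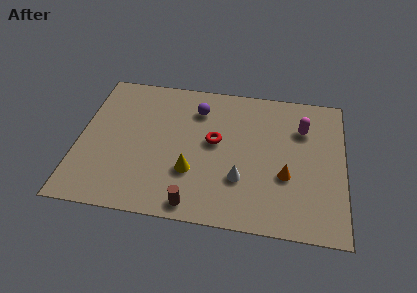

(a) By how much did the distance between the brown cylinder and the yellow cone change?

-0.4

Before: roughly 2.3 units apart; after: 1.9. That's 0.4 units closer together.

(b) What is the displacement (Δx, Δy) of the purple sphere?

(1.9, -0.6)

From the two frames, the purple sphere sits at roughly (3.6, 7.3) before and (5.5, 6.7) after.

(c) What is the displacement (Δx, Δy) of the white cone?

(2.6, 1.6)

The white cone was at about (5.1, 1.1) and moved to about (7.7, 2.7).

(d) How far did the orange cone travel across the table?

1.8

The orange cone was near (10.0, 5.0) before and (9.8, 3.2) after, so it travelled √(0.2² + 1.8²) ≈ 1.8 units.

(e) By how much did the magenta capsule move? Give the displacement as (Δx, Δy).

(2.9, -0.4)

The magenta capsule started near (7.6, 6.6) and ended near (10.5, 6.2).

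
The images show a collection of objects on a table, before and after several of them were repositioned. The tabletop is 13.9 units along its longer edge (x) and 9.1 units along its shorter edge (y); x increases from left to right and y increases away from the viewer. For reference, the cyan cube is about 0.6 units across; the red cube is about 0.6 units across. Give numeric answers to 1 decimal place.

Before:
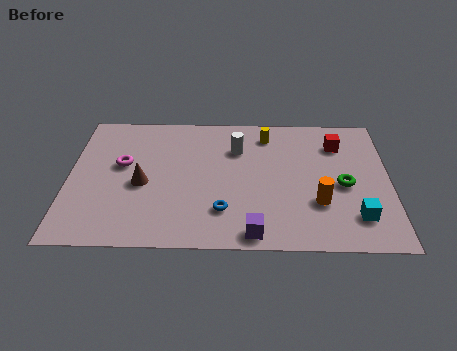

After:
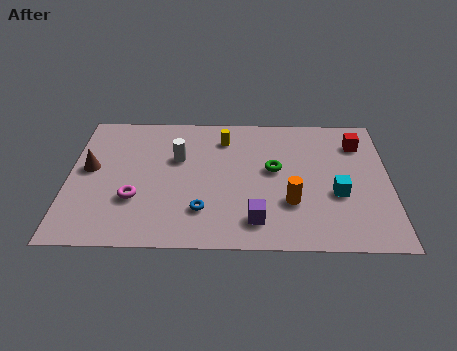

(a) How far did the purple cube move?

0.8

From (8.0, 0.9) to (8.1, 1.7), the purple cube covered √(0.1² + 0.8²) ≈ 0.8 units.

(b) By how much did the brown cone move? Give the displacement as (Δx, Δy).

(-2.3, 1.0)

From the two frames, the brown cone sits at roughly (3.2, 4.0) before and (0.9, 5.0) after.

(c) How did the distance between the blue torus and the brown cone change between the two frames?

+1.7

They were about 3.9 units apart before and 5.6 after — 1.7 units further apart.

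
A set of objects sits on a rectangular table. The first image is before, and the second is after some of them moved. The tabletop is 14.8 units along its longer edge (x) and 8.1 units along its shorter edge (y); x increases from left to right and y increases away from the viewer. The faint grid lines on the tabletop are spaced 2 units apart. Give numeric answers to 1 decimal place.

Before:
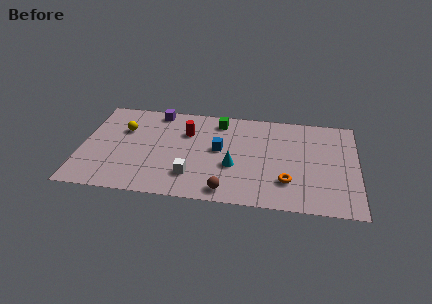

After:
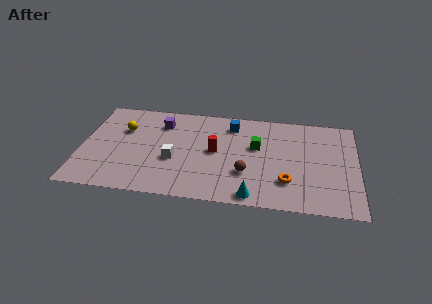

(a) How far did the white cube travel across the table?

1.6

The white cube was near (6.0, 2.0) before and (5.0, 3.2) after, so it travelled √(1.0² + 1.2²) ≈ 1.6 units.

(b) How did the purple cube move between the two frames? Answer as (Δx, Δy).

(0.3, -1.0)

The purple cube was at about (3.9, 7.2) and moved to about (4.2, 6.2).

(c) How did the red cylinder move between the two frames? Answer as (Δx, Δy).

(1.6, -1.4)

The red cylinder was at about (5.6, 5.6) and moved to about (7.2, 4.2).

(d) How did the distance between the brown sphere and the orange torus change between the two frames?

-1.2

They were about 3.4 units apart before and 2.2 after — 1.2 units closer together.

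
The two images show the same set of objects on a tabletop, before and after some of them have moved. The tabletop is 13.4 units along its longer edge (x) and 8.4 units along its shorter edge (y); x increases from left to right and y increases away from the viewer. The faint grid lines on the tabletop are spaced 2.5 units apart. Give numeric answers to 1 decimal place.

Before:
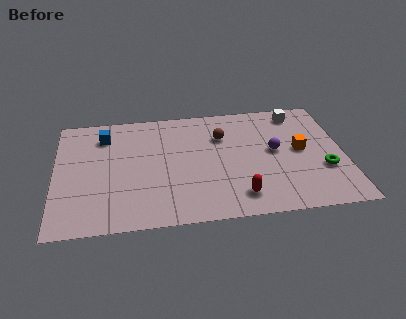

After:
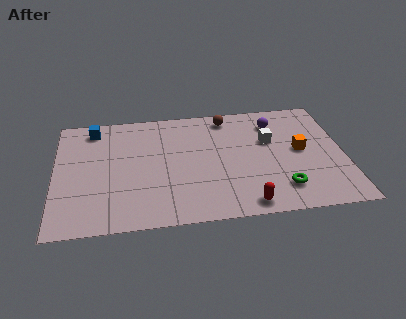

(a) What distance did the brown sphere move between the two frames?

1.4

From (7.8, 5.9) to (8.1, 7.3), the brown sphere covered √(0.3² + 1.4²) ≈ 1.4 units.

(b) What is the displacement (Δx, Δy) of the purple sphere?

(0.1, 2.1)

The purple sphere started near (10.2, 4.5) and ended near (10.3, 6.6).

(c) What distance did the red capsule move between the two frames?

0.7

From (8.4, 1.5) to (8.7, 0.9), the red capsule covered √(0.3² + 0.6²) ≈ 0.7 units.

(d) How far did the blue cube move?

0.8

From (2.3, 6.6) to (1.8, 7.2), the blue cube covered √(0.5² + 0.6²) ≈ 0.8 units.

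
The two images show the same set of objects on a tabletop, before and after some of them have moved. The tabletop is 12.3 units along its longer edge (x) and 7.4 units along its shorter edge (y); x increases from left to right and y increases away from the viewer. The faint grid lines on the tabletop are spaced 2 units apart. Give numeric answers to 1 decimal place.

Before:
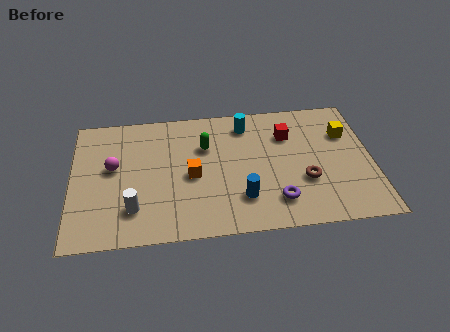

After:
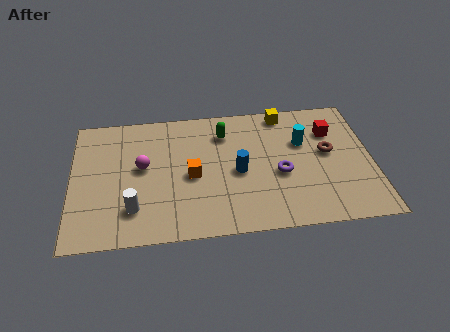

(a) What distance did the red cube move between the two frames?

1.8

From (8.9, 5.3) to (10.7, 5.3), the red cube covered √(1.8² + 0.0²) ≈ 1.8 units.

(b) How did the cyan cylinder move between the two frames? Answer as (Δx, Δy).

(2.3, -1.3)

The cyan cylinder was at about (7.2, 6.1) and moved to about (9.5, 4.8).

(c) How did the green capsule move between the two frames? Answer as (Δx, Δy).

(0.8, 0.7)

The green capsule was at about (5.5, 5.0) and moved to about (6.3, 5.7).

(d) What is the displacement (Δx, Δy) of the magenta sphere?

(1.2, -0.1)

The magenta sphere started near (1.7, 4.2) and ended near (2.9, 4.1).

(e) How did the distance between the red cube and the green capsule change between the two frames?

+1.0

The distance was about 3.4 in the first image and 4.4 in the second, so they moved 1.0 units further apart.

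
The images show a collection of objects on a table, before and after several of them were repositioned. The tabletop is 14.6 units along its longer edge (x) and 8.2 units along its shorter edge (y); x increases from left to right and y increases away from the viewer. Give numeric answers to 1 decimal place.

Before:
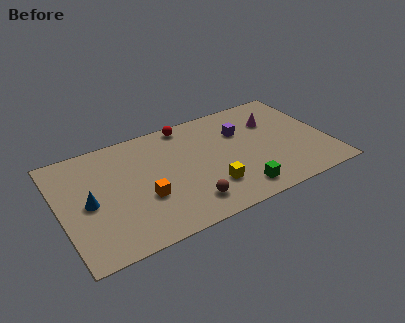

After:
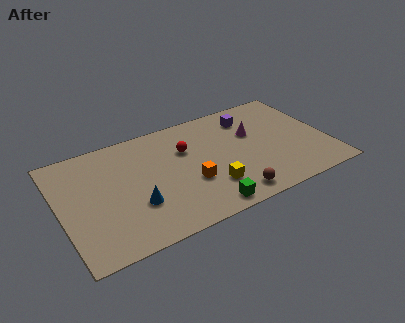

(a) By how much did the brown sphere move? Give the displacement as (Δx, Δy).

(2.3, -0.5)

From the two frames, the brown sphere sits at roughly (6.6, 1.6) before and (8.9, 1.1) after.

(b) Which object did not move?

the yellow cube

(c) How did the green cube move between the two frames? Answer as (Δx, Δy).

(-1.9, -0.4)

The green cube started near (9.3, 1.3) and ended near (7.4, 0.9).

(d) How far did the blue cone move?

2.7

The blue cone was near (1.5, 3.9) before and (3.9, 2.7) after, so it travelled √(2.4² + 1.2²) ≈ 2.7 units.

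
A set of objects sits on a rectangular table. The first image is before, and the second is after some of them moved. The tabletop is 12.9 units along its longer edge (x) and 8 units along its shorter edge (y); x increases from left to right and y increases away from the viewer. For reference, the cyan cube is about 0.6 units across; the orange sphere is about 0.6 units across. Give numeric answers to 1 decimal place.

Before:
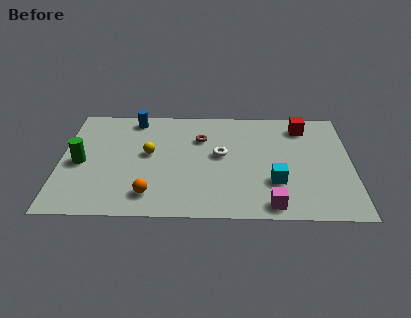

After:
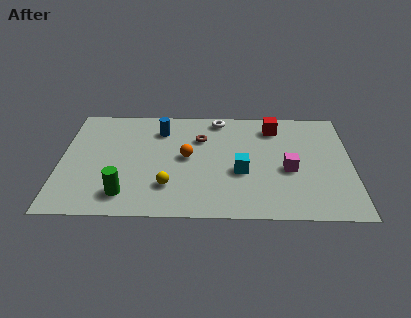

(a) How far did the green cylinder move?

3.0

From (0.9, 3.7) to (2.9, 1.5), the green cylinder covered √(2.0² + 2.2²) ≈ 3.0 units.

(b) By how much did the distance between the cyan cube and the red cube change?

-0.7

They were about 4.3 units apart before and 3.6 after — 0.7 units closer together.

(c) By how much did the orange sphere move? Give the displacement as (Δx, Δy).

(1.6, 2.7)

The orange sphere was at about (4.0, 1.5) and moved to about (5.6, 4.2).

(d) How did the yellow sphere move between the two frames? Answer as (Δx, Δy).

(0.9, -2.3)

The yellow sphere was at about (3.9, 4.4) and moved to about (4.8, 2.1).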